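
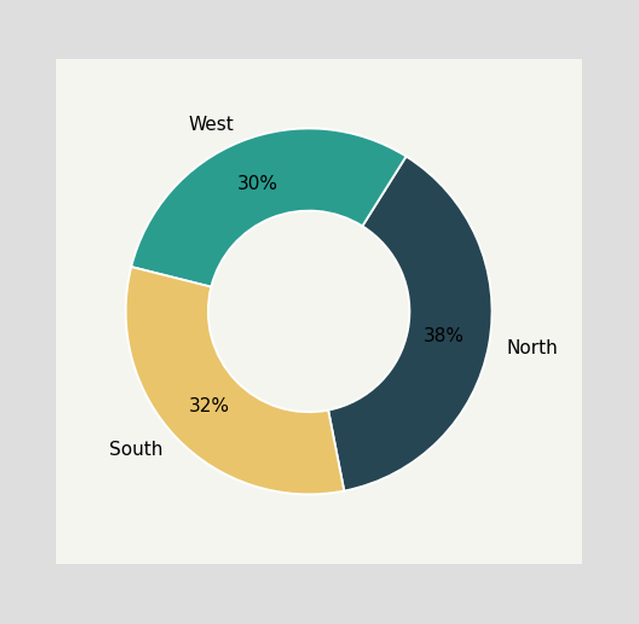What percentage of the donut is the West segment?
The West segment takes up 30% of the ring.

30%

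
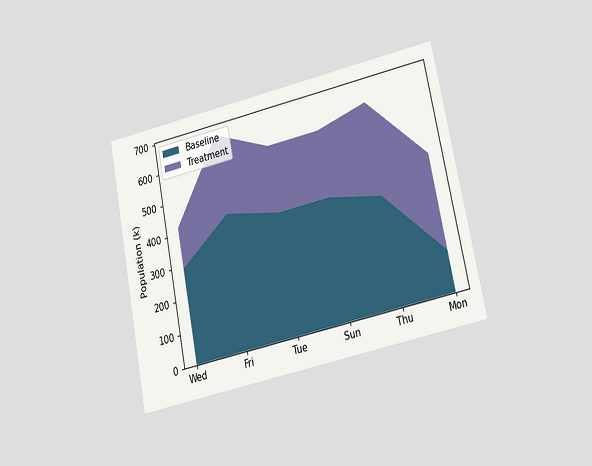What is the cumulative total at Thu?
The chart is tilted about 12° counter-clockwise and viewed at a slight angle. The stacked total at Thu reaches 630k.

630k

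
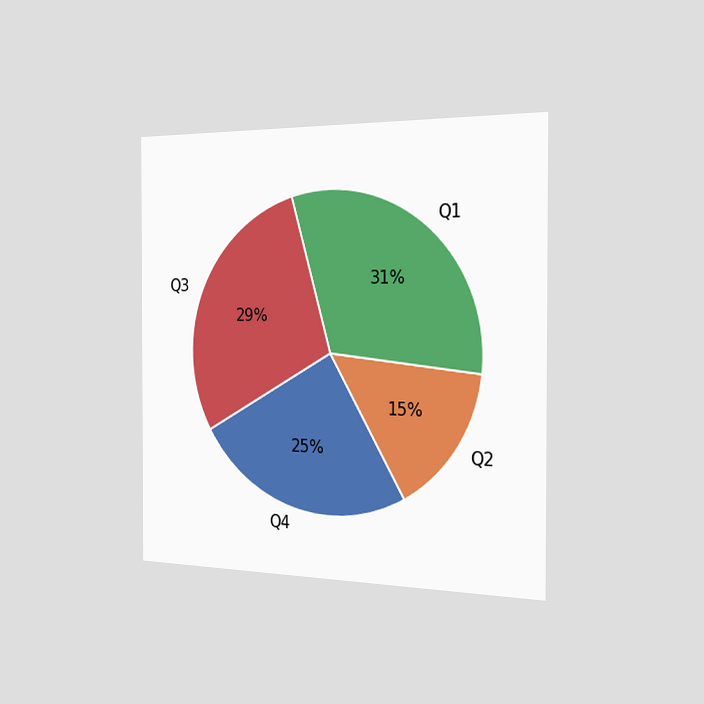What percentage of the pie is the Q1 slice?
31%

The chart is viewed slightly from the right. The Q1 slice takes up 31% of the pie.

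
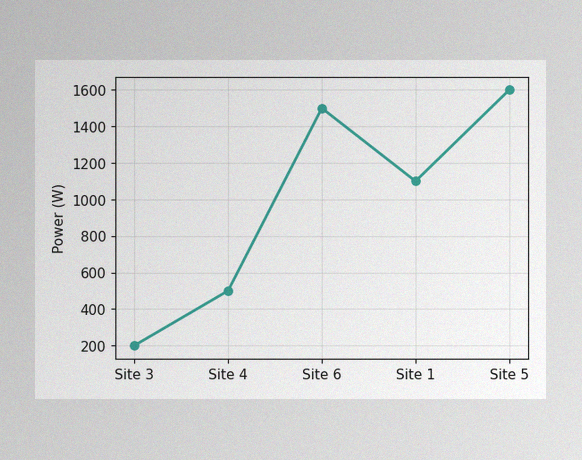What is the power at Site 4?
500W

The image has some photo noise and uneven lighting. At Site 4, the line is at 500W.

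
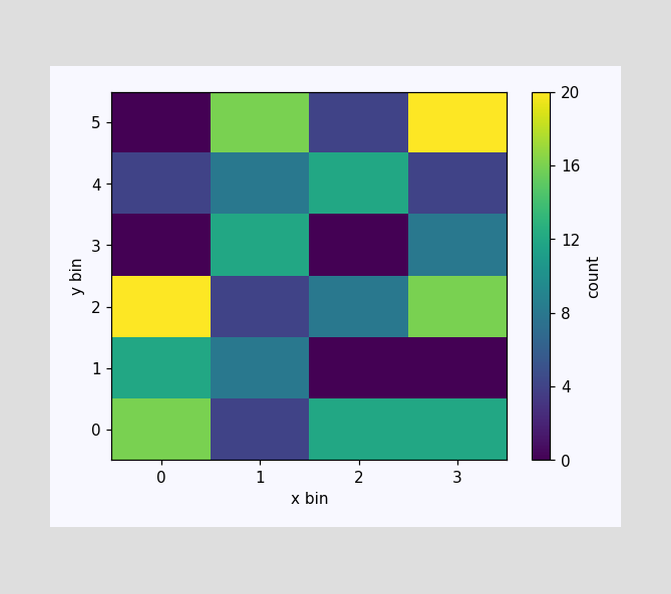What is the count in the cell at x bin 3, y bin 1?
0

Matching the cell (3, 1) against the colorbar gives 0.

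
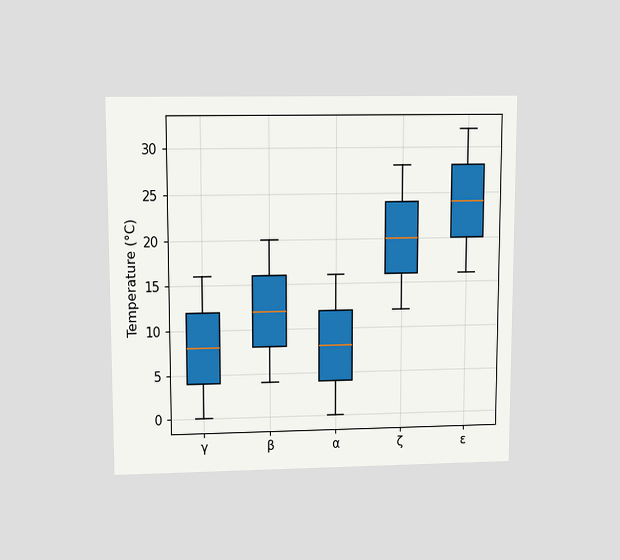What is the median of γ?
The chart is viewed slightly from above. The median line in the γ box sits at 8°C.

8°C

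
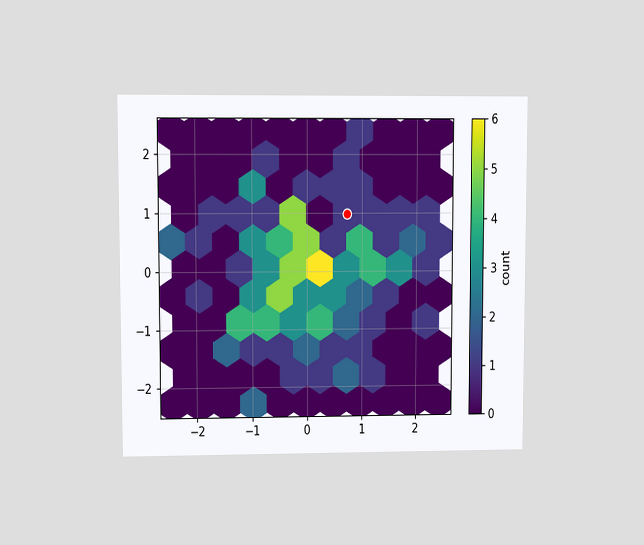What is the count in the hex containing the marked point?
1

The chart is viewed at a slight angle. The marked hex reads 1 on the colorbar.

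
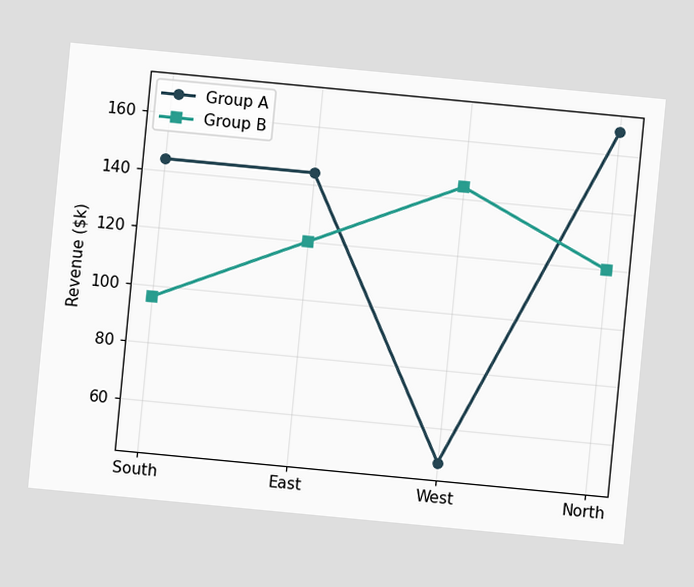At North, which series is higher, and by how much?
The chart is tilted about 5° clockwise. At North, Group A sits above the other line by $48k.

Group A, by $48k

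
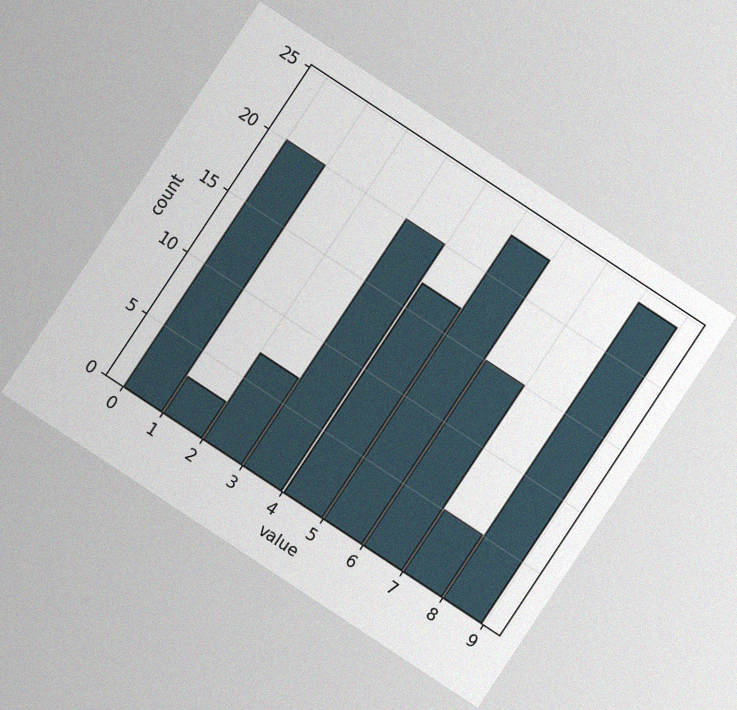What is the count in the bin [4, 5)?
The chart is tilted about 33° clockwise, with some photo noise. The [4, 5) bin has height 17.

17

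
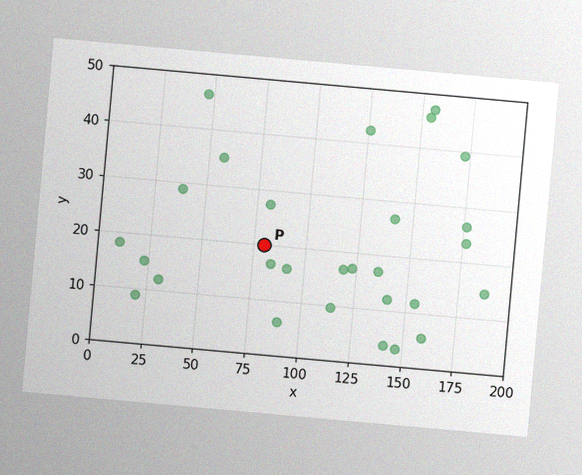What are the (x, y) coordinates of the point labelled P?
The chart is tilted about 5° clockwise, with some photo noise. Following the gridlines from P to each axis, P sits at (80, 20).

(80, 20)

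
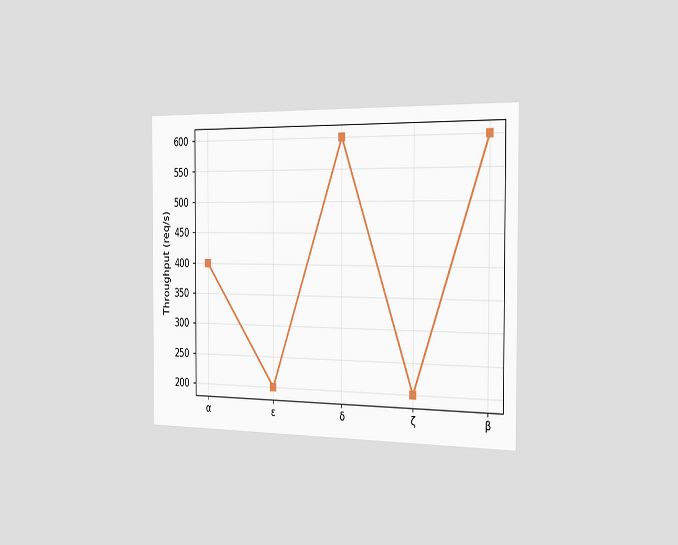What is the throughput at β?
The chart is viewed slightly from the right. At β, the line is at 600req/s.

600req/s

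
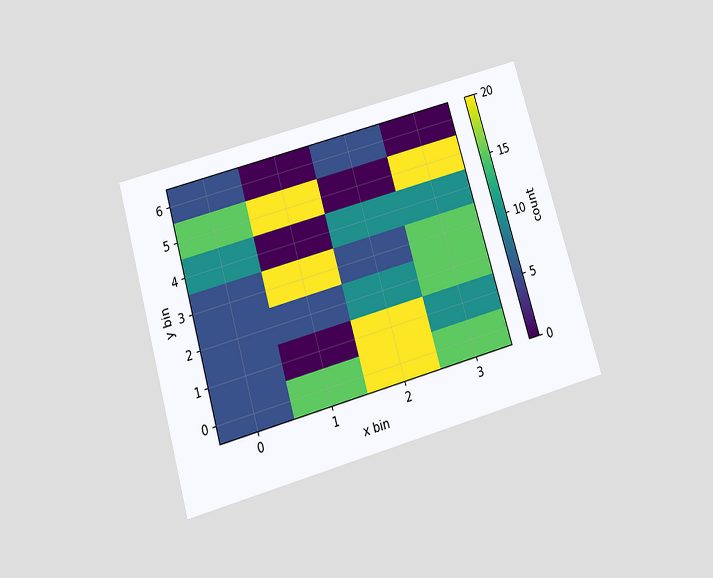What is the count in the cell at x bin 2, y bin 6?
5

The chart is tilted about 16° counter-clockwise and viewed slightly from below. Matching the cell (2, 6) against the colorbar gives 5.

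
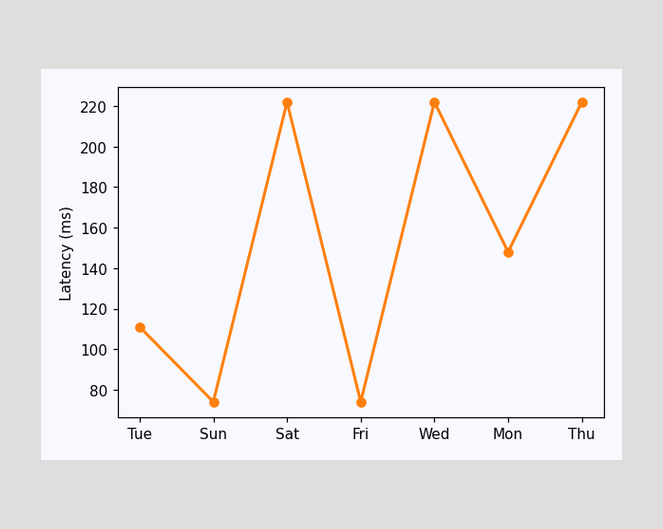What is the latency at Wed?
222ms

At Wed, the line is at 222ms.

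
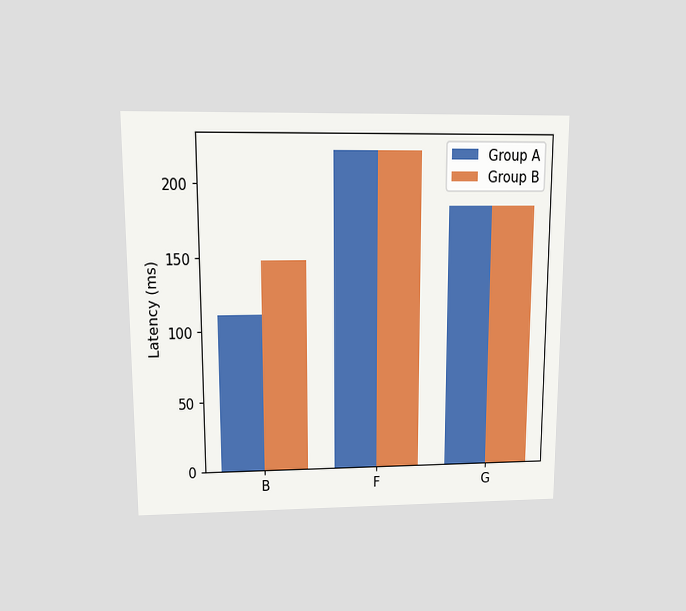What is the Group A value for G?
185ms

The chart is viewed at a slight angle. The Group A bar at G reaches 185ms on the y-axis.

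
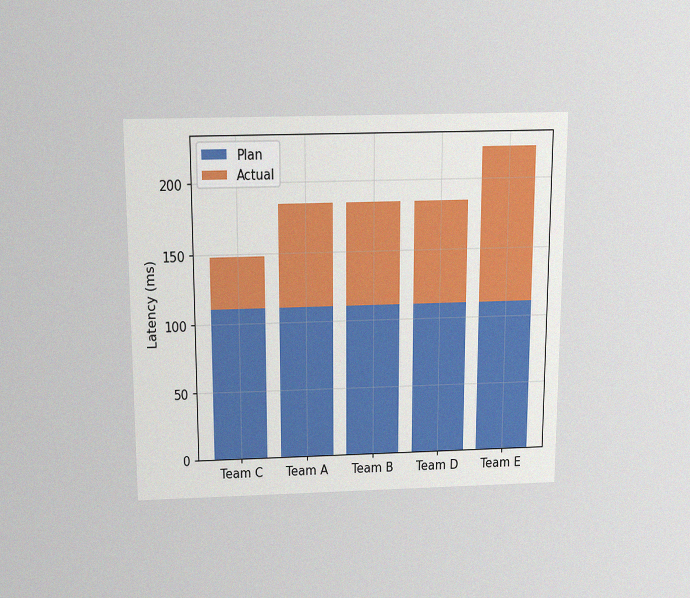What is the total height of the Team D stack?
185ms

The chart is viewed slightly from above, with some photo noise. The Team D stack's top reaches 185ms on the y-axis.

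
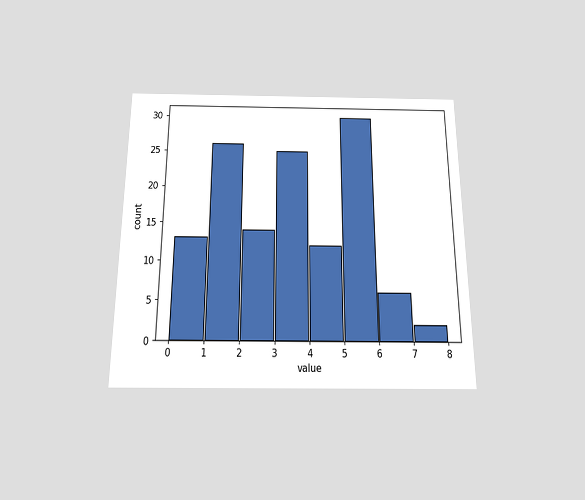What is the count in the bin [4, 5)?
The chart is viewed slightly from below. The [4, 5) bin has height 12.

12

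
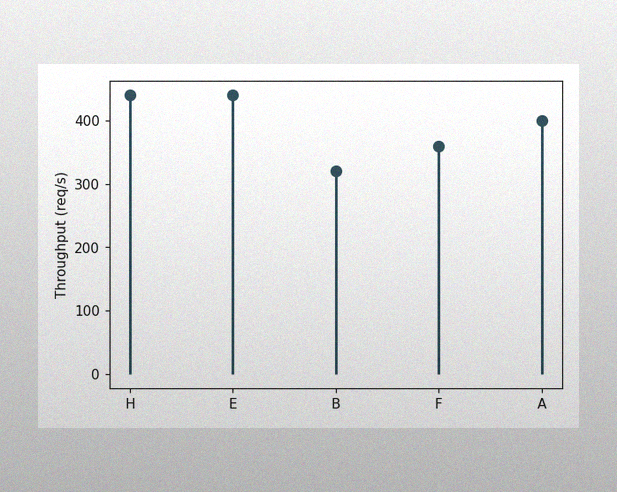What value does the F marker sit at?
The image has some photo noise and uneven lighting. The F marker sits at 360req/s.

360req/s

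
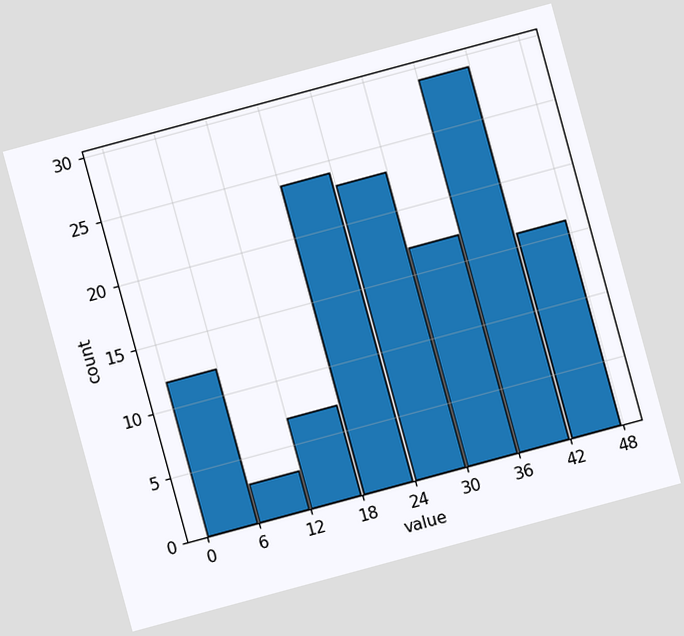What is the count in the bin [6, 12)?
The chart is tilted about 15° counter-clockwise. The [6, 12) bin has height 3.

3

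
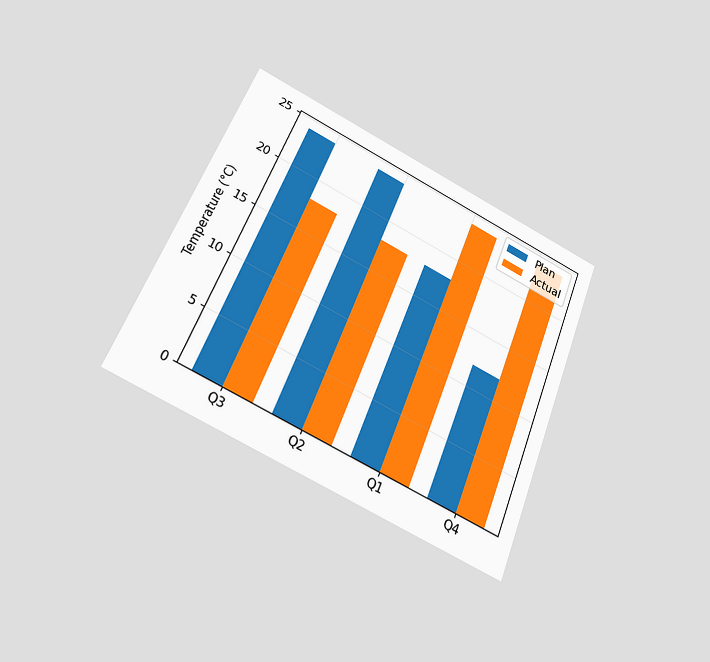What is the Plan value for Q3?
The chart is tilted about 22° clockwise and viewed slightly from below. The Plan bar at Q3 reaches 24°C on the y-axis.

24°C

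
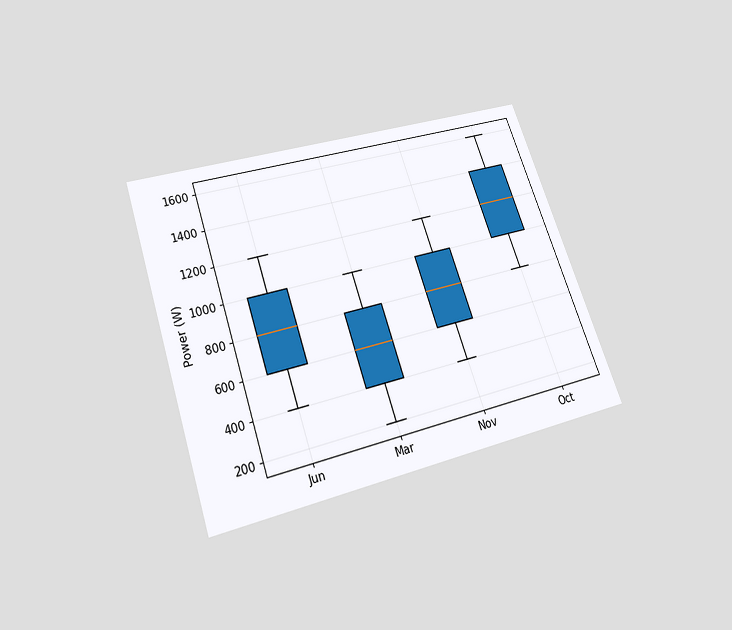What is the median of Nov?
800W

The chart is tilted about 19° counter-clockwise and viewed slightly from below. The median line in the Nov box sits at 800W.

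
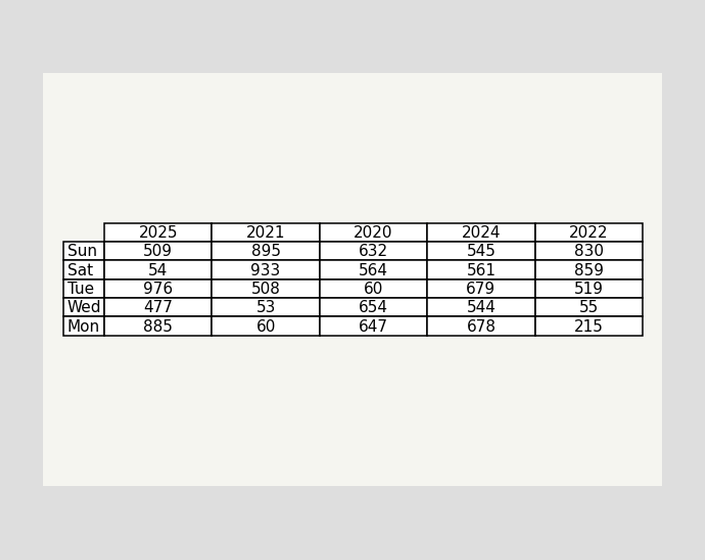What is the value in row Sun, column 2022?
830

The (Sun, 2022) cell reads 830.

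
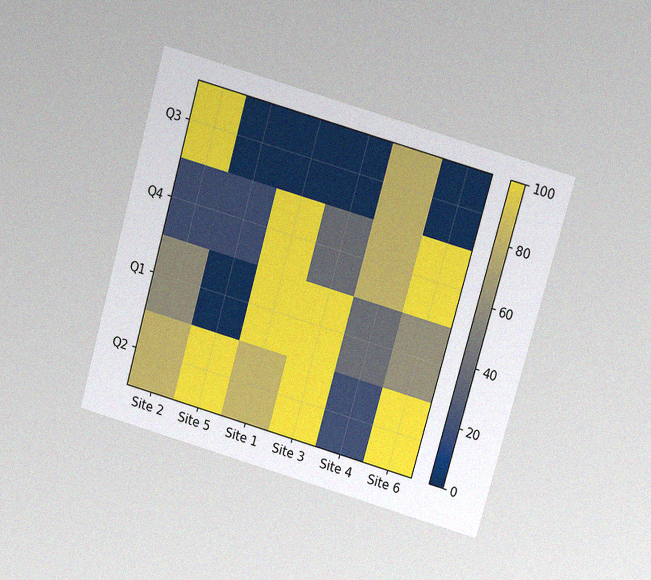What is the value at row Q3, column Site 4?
The chart is tilted about 16° clockwise and viewed slightly from above, with some photo noise. Matching cell (Q3, Site 4) against the colorbar gives 80.

80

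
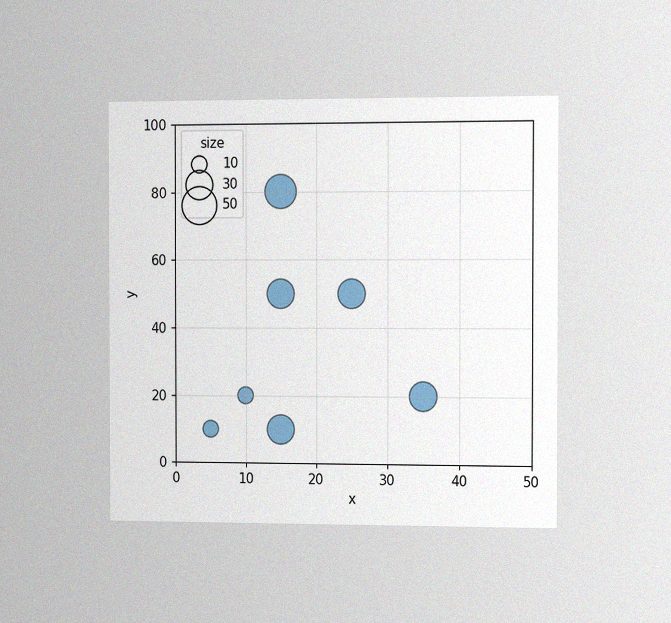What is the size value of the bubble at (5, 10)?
The chart is viewed slightly from the right, with some photo noise. Matching the bubble at (5, 10) against the size legend gives 10.

10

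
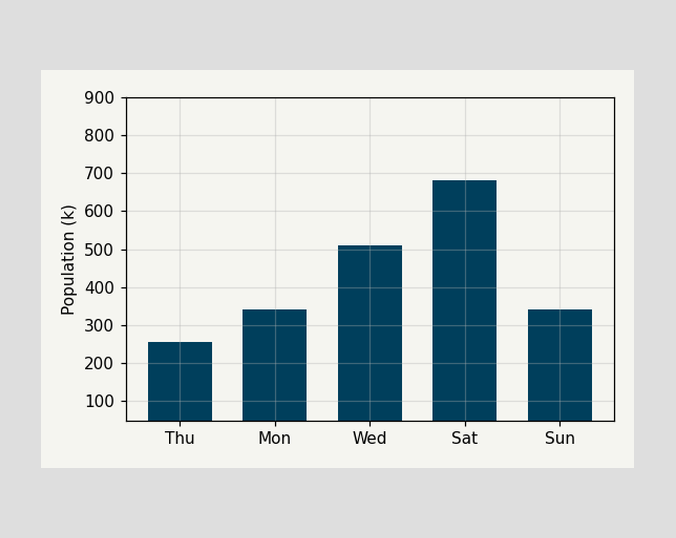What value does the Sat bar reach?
680k

Reading along the chart's y-axis, the Sat bar reaches 680k.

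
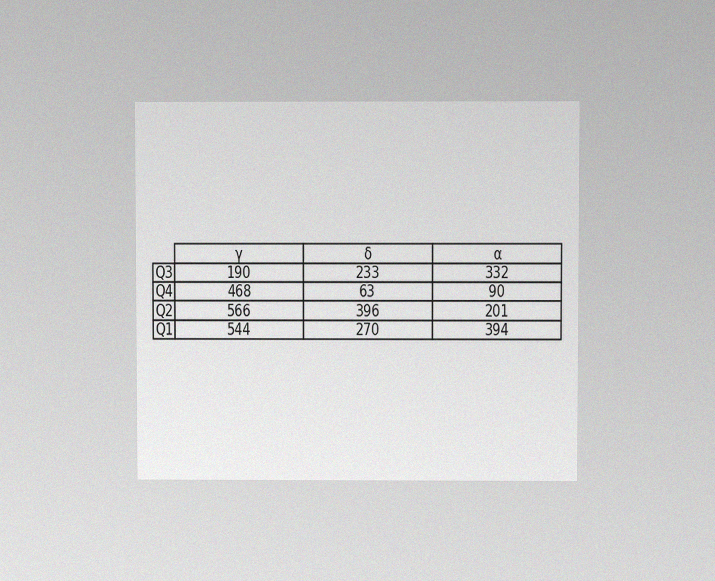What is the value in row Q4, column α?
The chart is viewed at a slight angle, with some photo noise. The (Q4, α) cell reads 90.

90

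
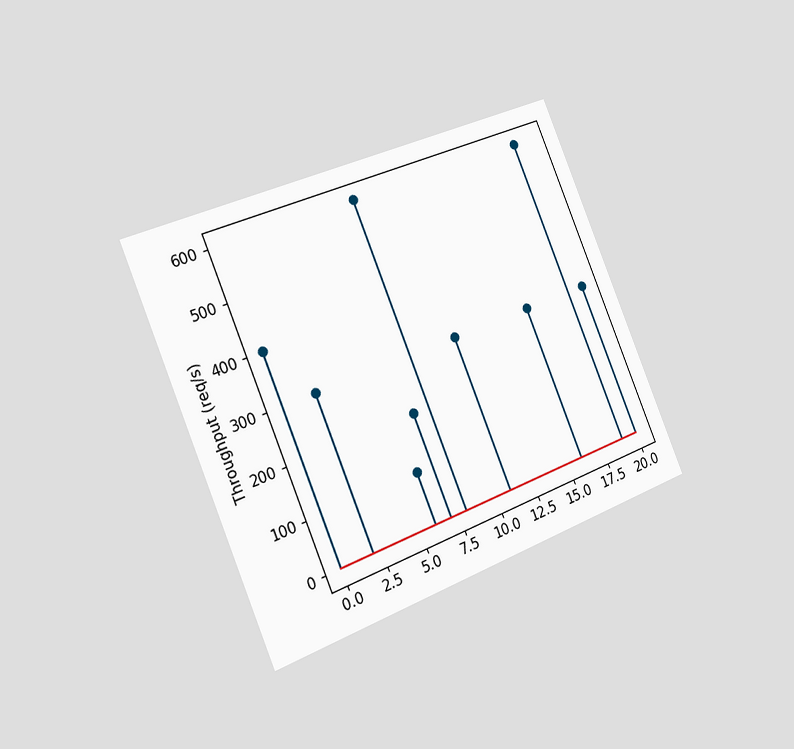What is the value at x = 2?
The chart is tilted about 22° counter-clockwise and viewed slightly from the left. The stem at x=2 reaches 300req/s.

300req/s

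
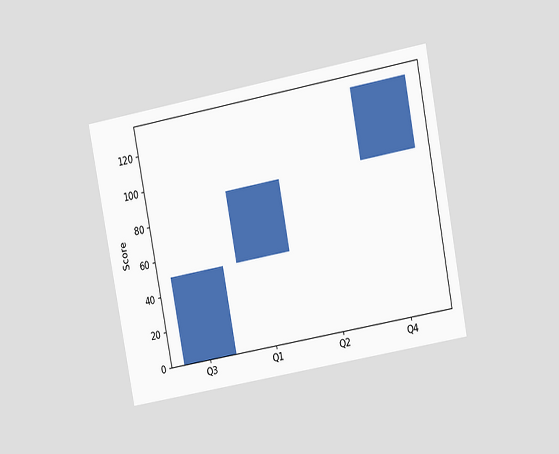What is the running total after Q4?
130

The chart is tilted about 11° counter-clockwise and viewed at a slight angle. After Q4 the running total reaches 130.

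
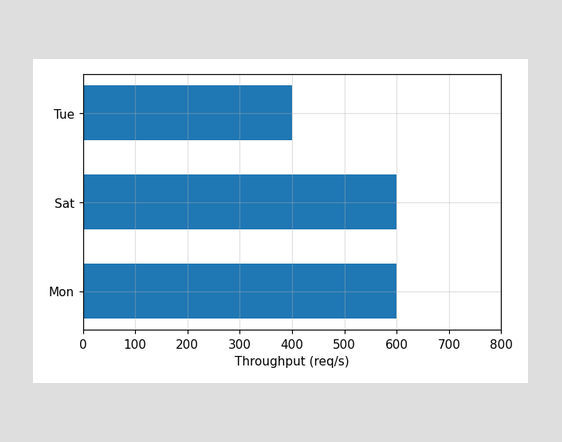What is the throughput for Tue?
Reading along the chart's x-axis, the Tue bar reaches 400req/s.

400req/s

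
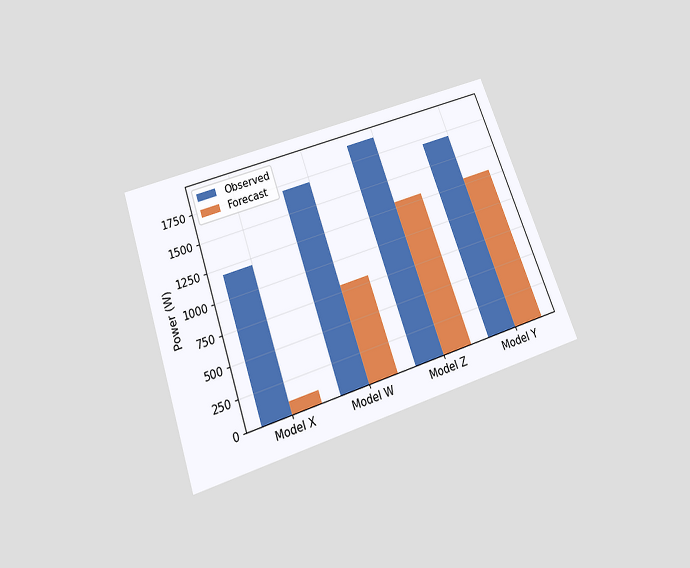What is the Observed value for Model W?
1700W

The chart is tilted about 19° counter-clockwise and viewed slightly from below. The Observed bar at Model W reaches 1700W on the y-axis.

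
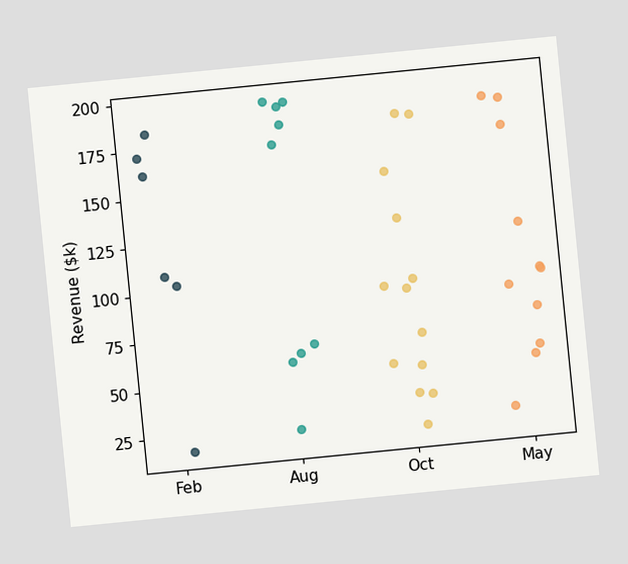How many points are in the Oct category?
13

The chart is tilted about 6° counter-clockwise. Counting the markers in the Oct column gives 13.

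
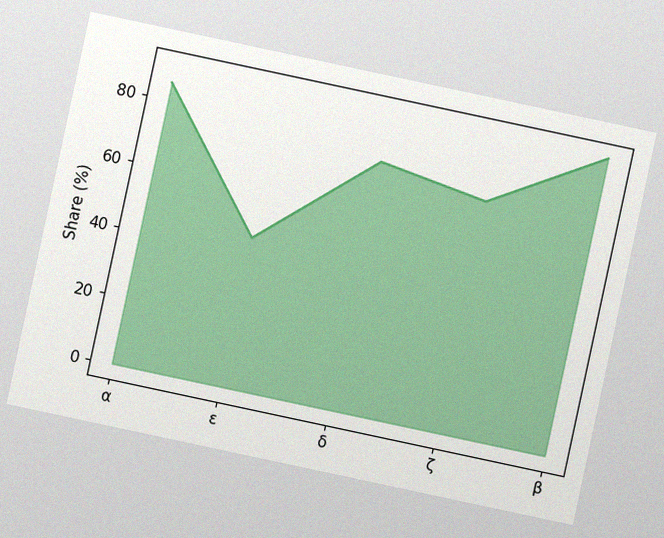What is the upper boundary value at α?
85%

The chart is tilted about 12° clockwise, with some photo noise. At α the upper boundary is at 85%.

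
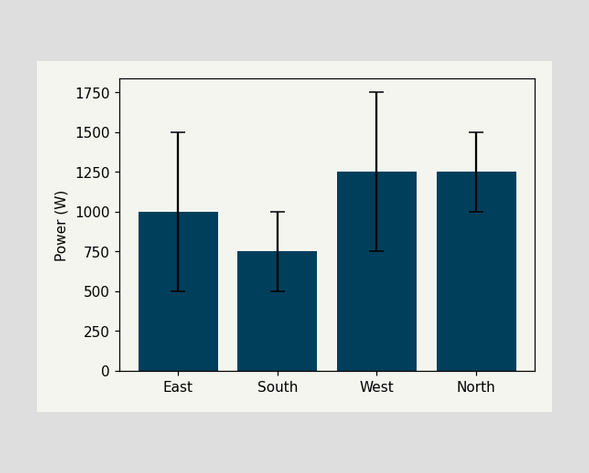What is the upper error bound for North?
1500W

The North bar's upper whisker reaches 1500W.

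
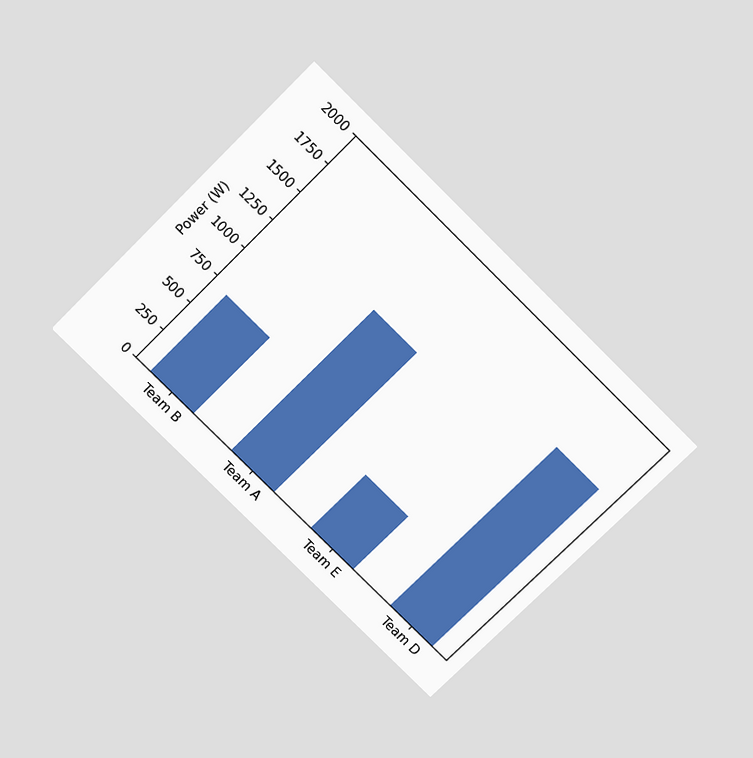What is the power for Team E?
The chart is tilted about 45° clockwise and viewed slightly from above. Reading along the chart's y-axis, the Team E bar reaches 500W.

500W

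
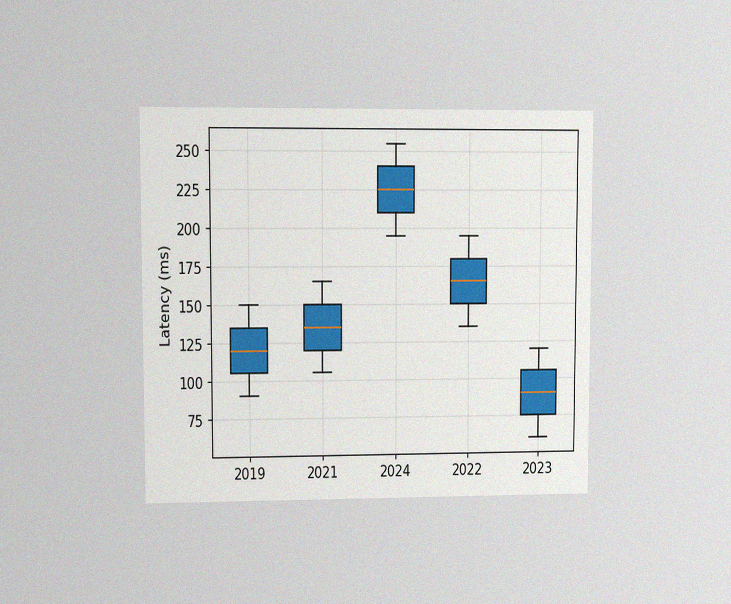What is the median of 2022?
The chart is viewed at a slight angle, with some photo noise. The median line in the 2022 box sits at 165ms.

165ms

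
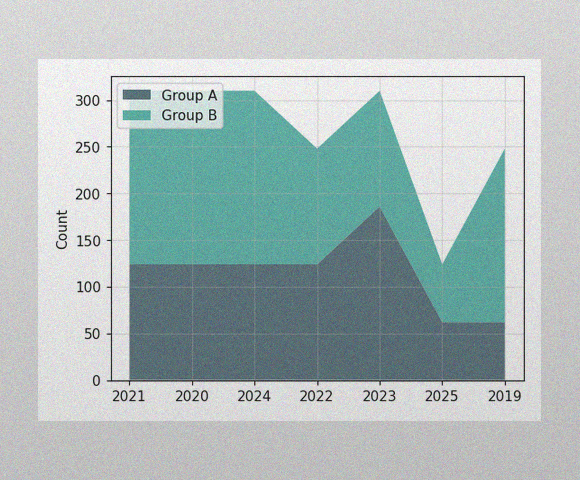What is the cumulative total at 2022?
248

The image has some photo noise and uneven lighting. The stacked total at 2022 reaches 248.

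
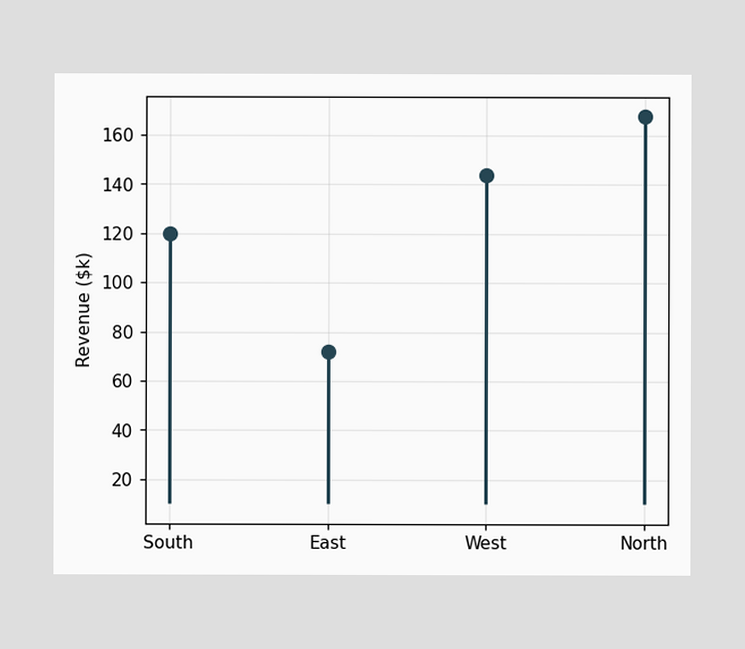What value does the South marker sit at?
$120k

The South marker sits at $120k.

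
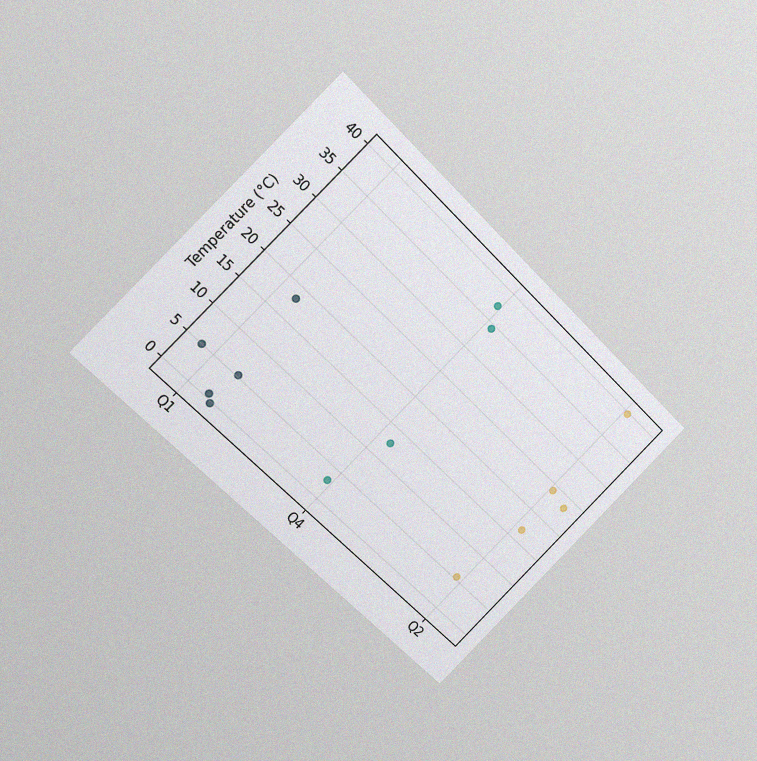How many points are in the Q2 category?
5

The chart is tilted about 45° clockwise and viewed at a slight angle, with some photo noise. Counting the markers in the Q2 column gives 5.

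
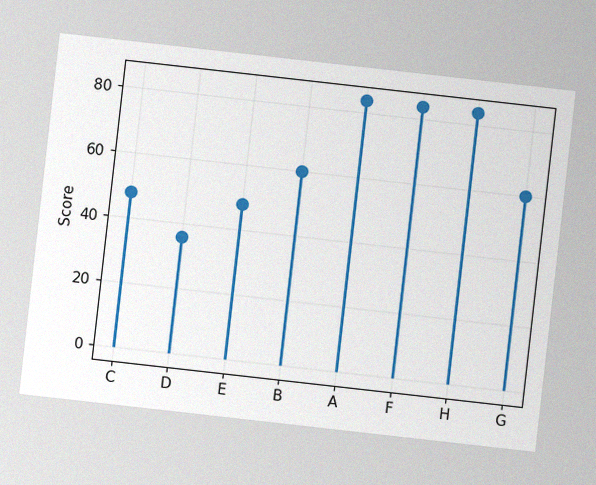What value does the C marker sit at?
The chart is tilted about 6° clockwise, with some photo noise. The C marker sits at 48.

48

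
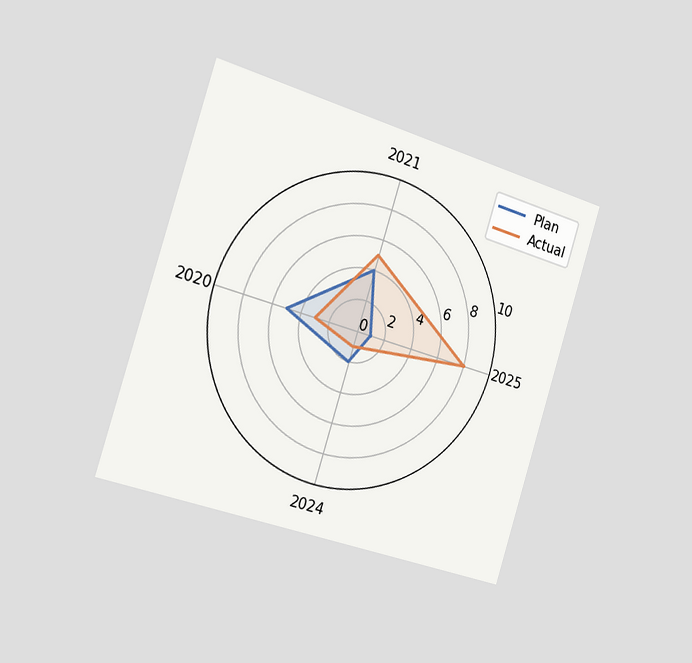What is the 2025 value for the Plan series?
1

The chart is tilted about 17° clockwise and viewed slightly from the left. On the 2025 axis, Plan reaches 1.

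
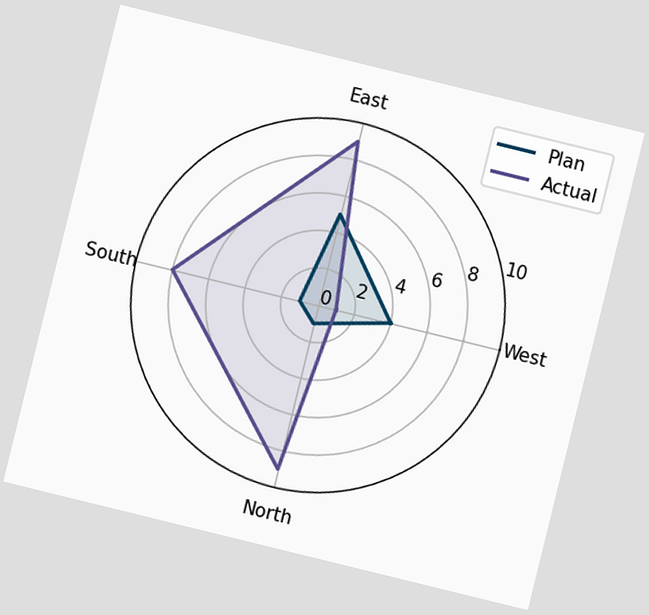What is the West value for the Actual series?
The chart is tilted about 14° clockwise. On the West axis, Actual reaches 1.

1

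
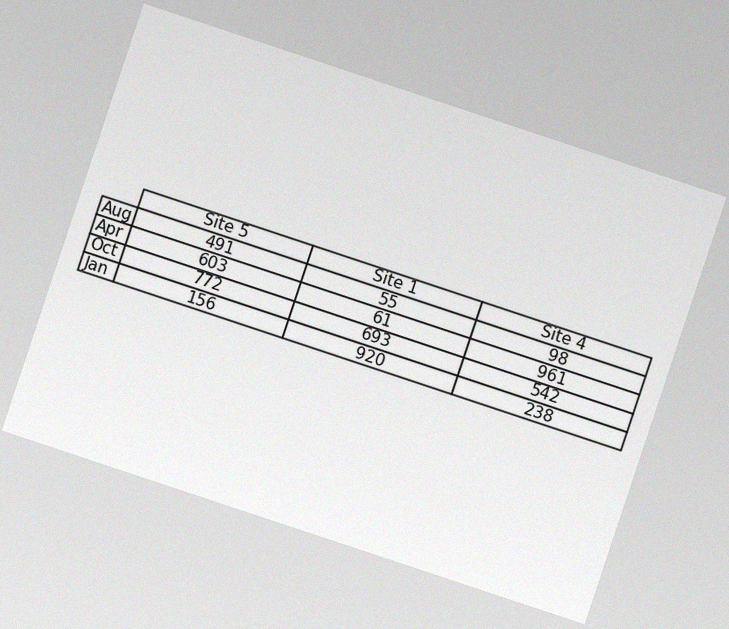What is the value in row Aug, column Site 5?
491

The chart is tilted about 18° clockwise, with some photo noise. The (Aug, Site 5) cell reads 491.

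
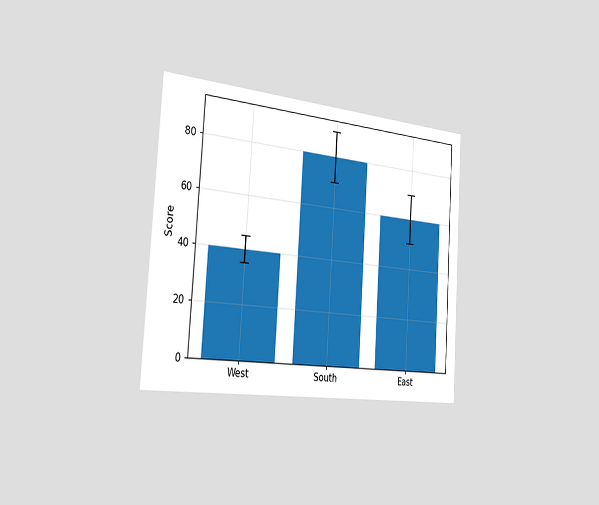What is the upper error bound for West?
45

The chart is tilted about 4° clockwise and viewed slightly from the left. The West bar's upper whisker reaches 45.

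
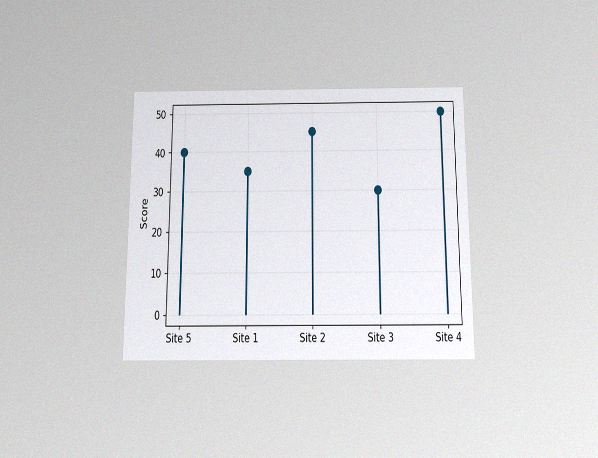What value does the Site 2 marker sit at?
45

The chart is viewed slightly from below, with some photo noise. The Site 2 marker sits at 45.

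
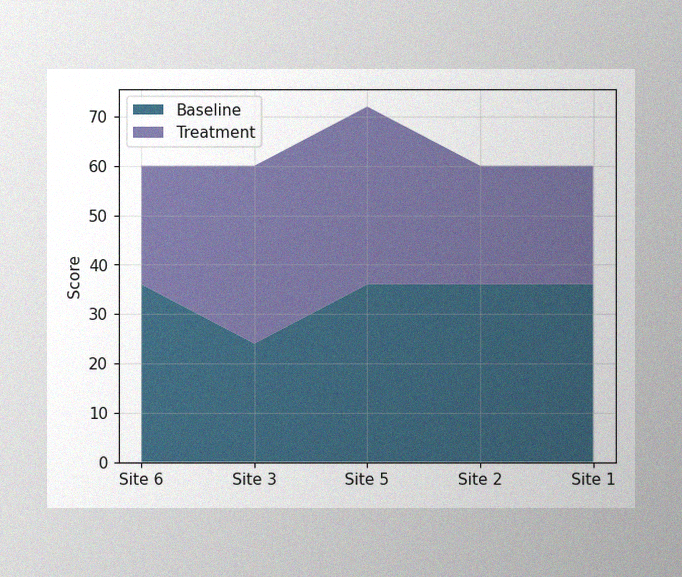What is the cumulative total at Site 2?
60

The image has some photo noise and uneven lighting. The stacked total at Site 2 reaches 60.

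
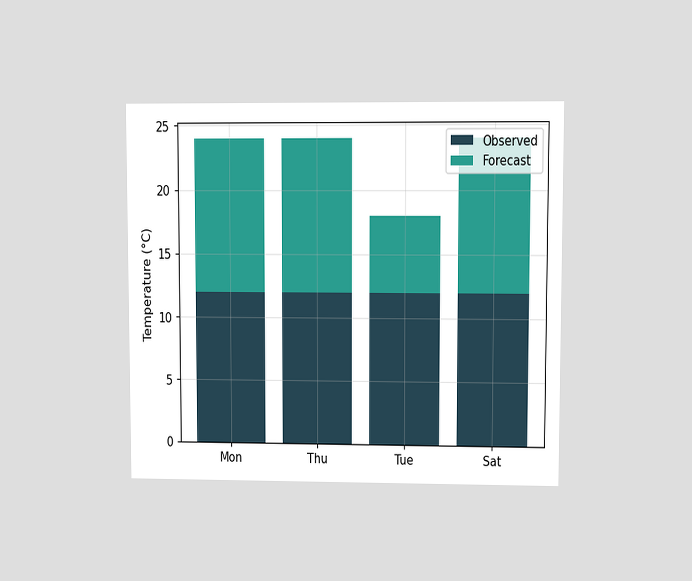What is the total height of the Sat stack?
The chart is viewed at a slight angle. The Sat stack's top reaches 24°C on the y-axis.

24°C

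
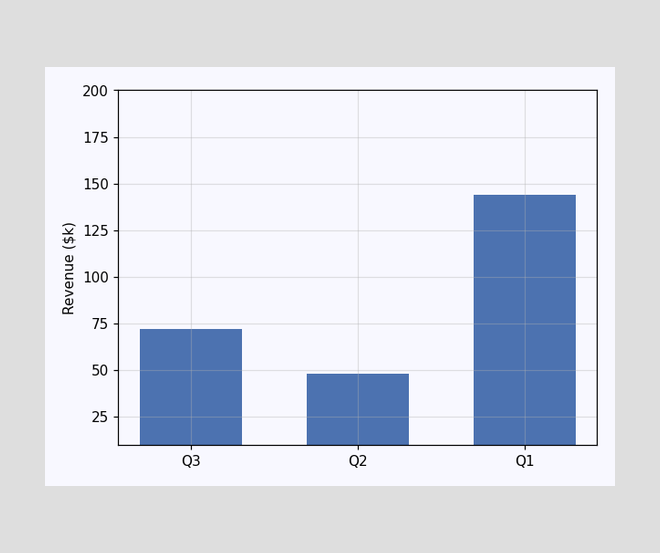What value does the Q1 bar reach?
$144k

Reading along the chart's y-axis, the Q1 bar reaches $144k.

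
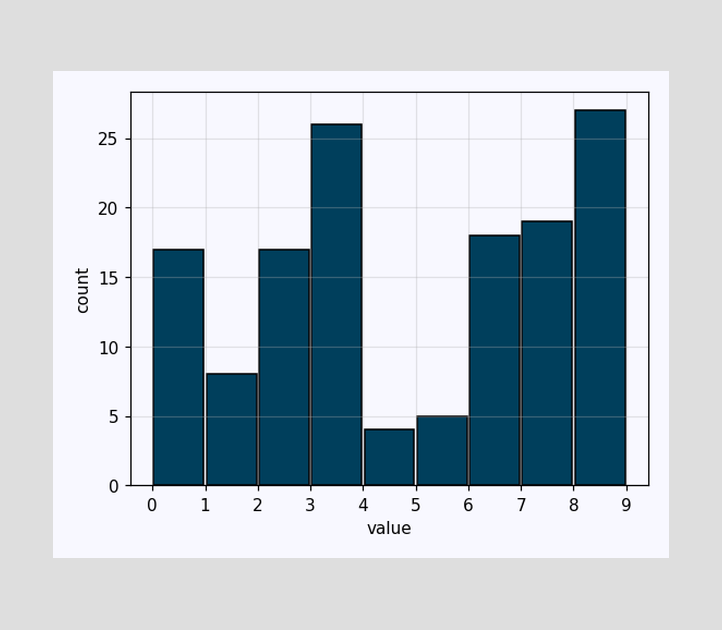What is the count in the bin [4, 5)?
The [4, 5) bin has height 4.

4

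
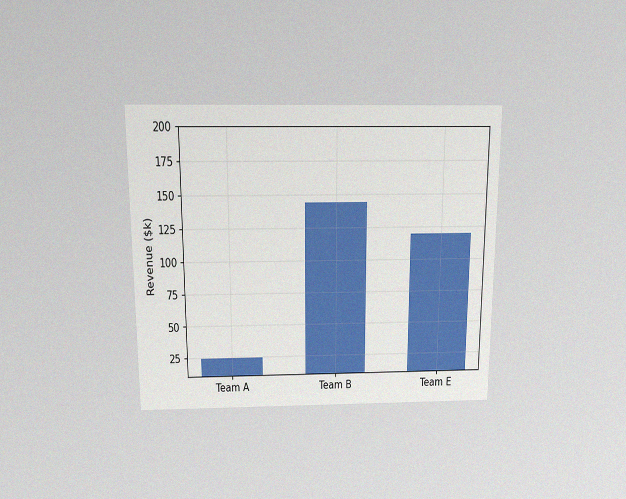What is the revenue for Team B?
$144k

The chart is viewed slightly from above, with some photo noise. Reading along the chart's y-axis, the Team B bar reaches $144k.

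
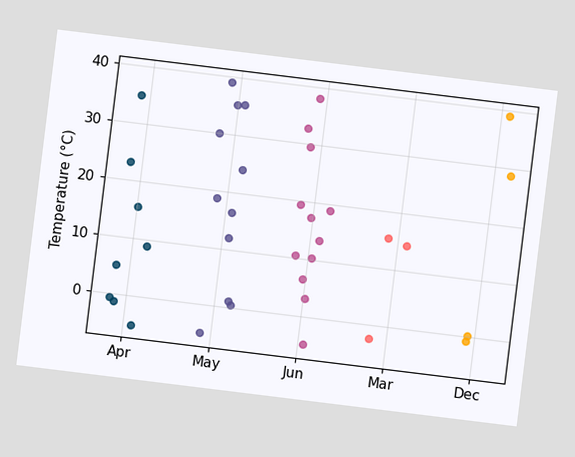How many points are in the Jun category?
The chart is tilted about 7° clockwise. Counting the markers in the Jun column gives 12.

12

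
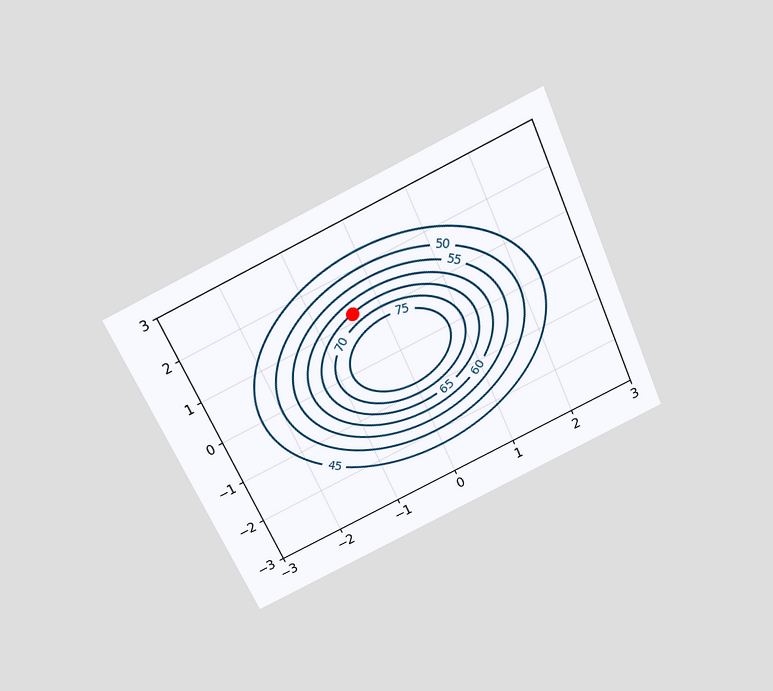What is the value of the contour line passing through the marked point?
The chart is tilted about 24° counter-clockwise and viewed slightly from above. The marked point sits on the contour labelled 65.

65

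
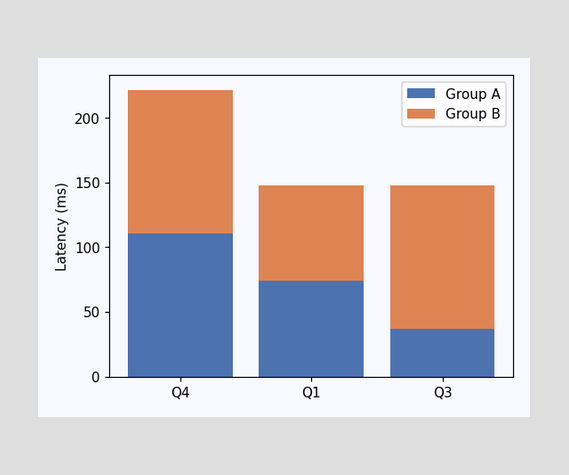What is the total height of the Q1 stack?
The Q1 stack's top reaches 148ms on the y-axis.

148ms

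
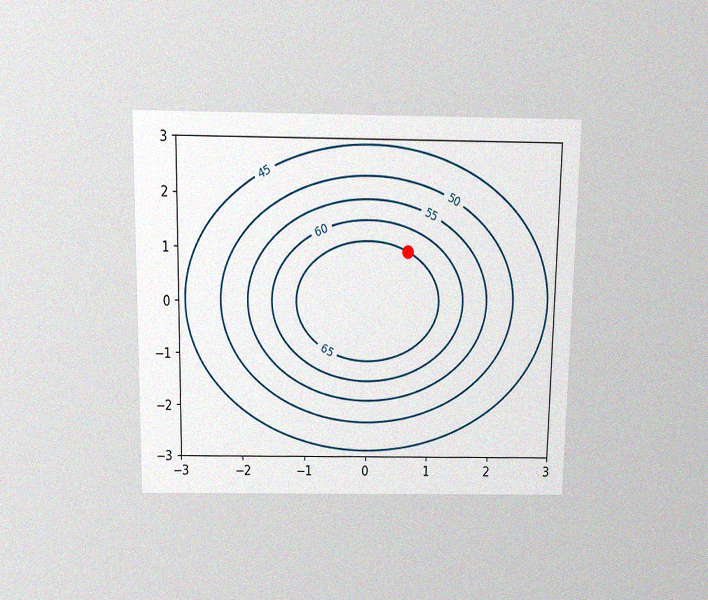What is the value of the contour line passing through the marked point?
65

The chart is viewed slightly from above, with some photo noise. The marked point sits on the contour labelled 65.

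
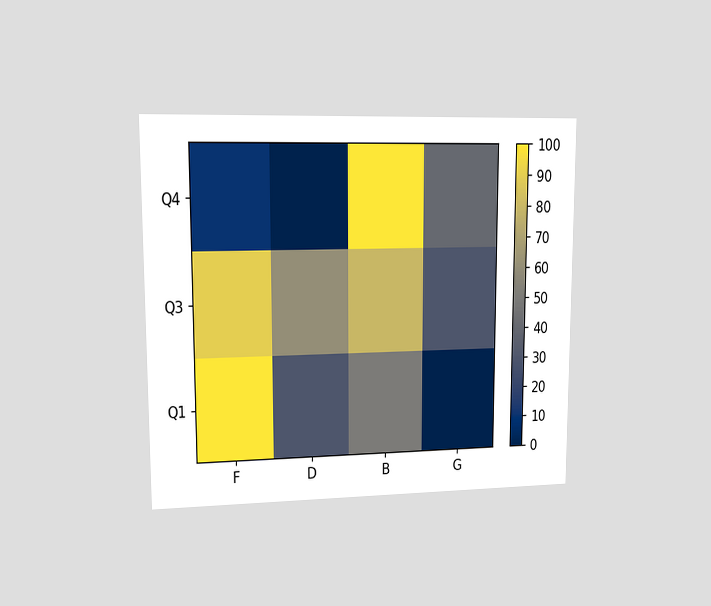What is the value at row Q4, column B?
The chart is viewed at a slight angle. Matching cell (Q4, B) against the colorbar gives 100.

100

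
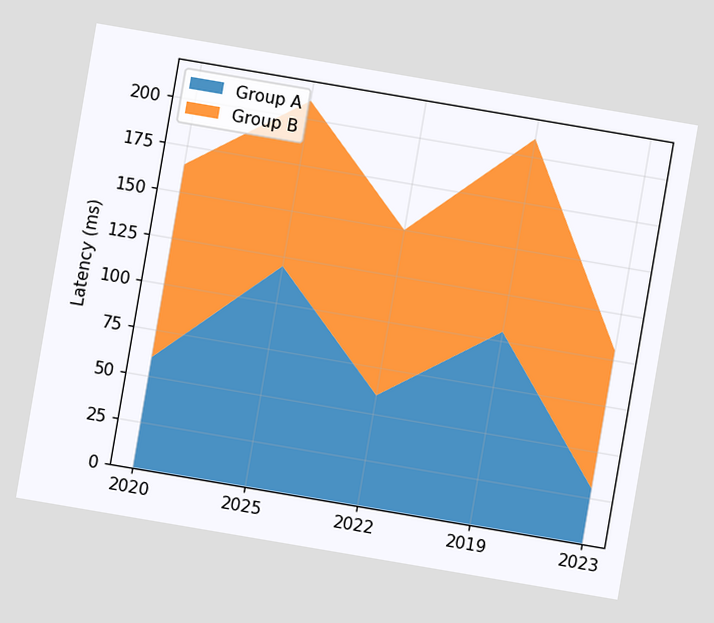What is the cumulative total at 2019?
The chart is tilted about 10° clockwise. The stacked total at 2019 reaches 210ms.

210ms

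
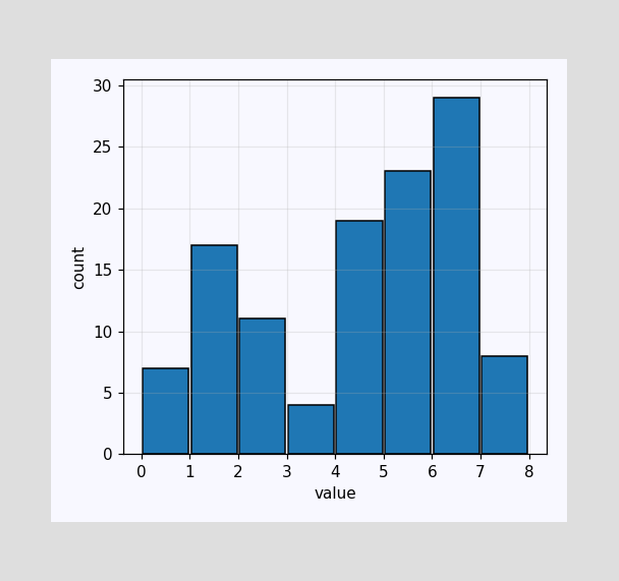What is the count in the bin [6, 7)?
29

The [6, 7) bin has height 29.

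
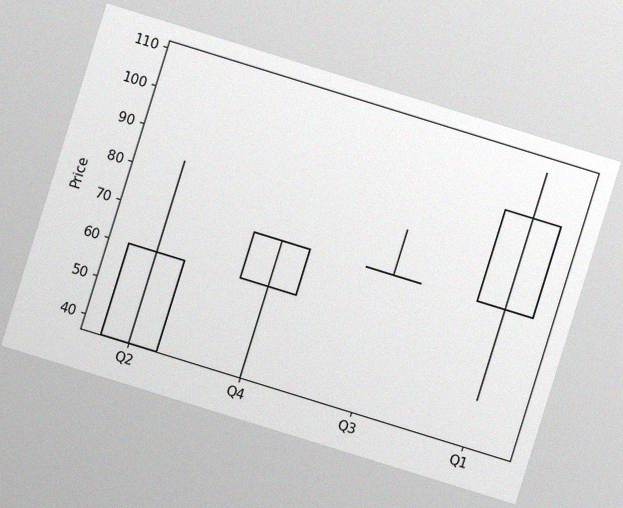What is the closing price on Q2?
The chart is tilted about 17° clockwise, with some photo noise. The Q2 candle closes at 60.

60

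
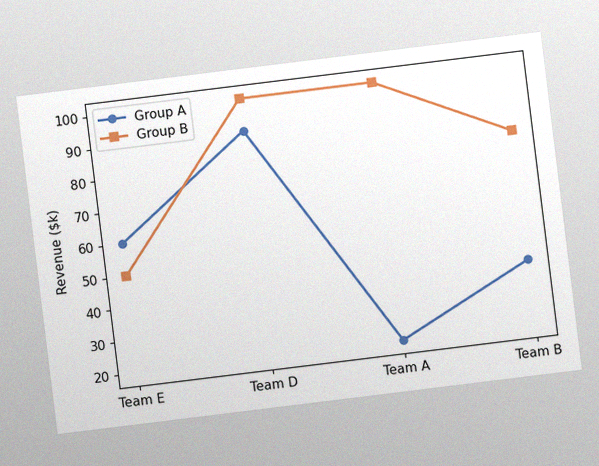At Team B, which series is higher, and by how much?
The chart is tilted about 7° counter-clockwise, with some photo noise. At Team B, Group B sits above the other line by $40k.

Group B, by $40k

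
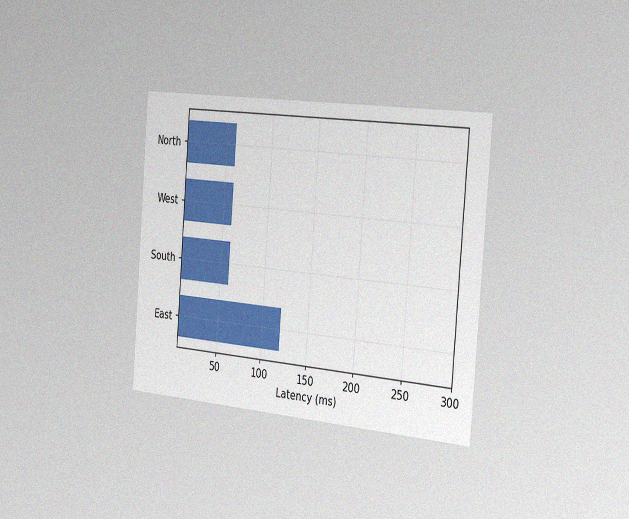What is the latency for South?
60ms

The chart is tilted about 4° clockwise and viewed slightly from the right, with some photo noise. Reading along the chart's x-axis, the South bar reaches 60ms.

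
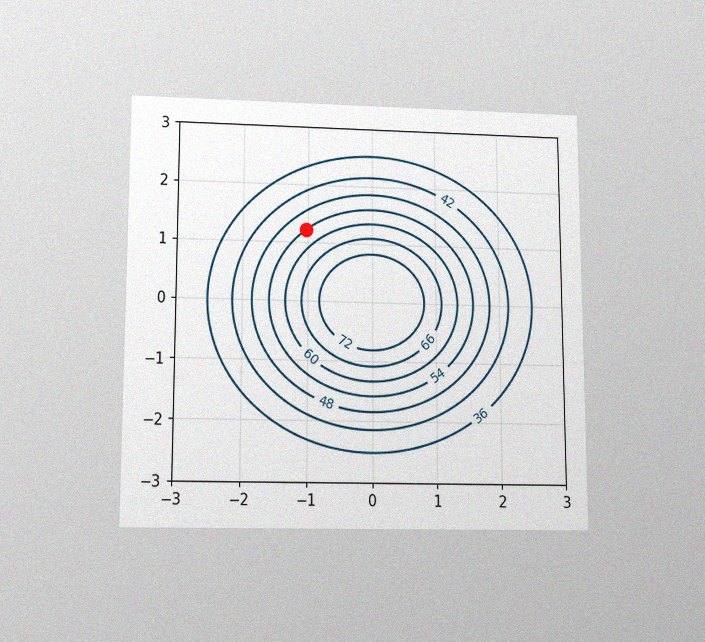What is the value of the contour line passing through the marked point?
The chart is viewed slightly from below, with some photo noise. The marked point sits on the contour labelled 54.

54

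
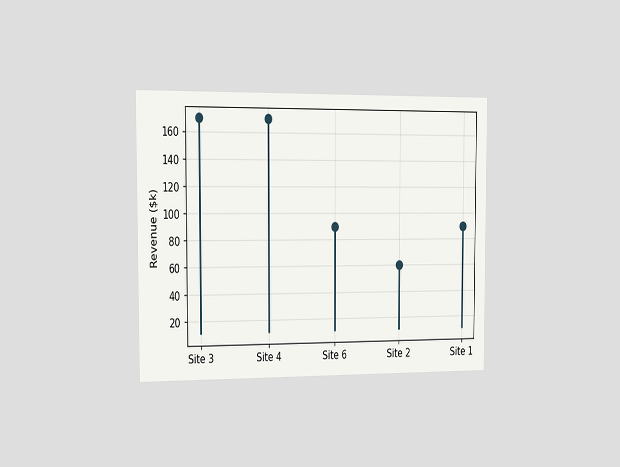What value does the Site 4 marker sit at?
$170k

The chart is viewed slightly from the left. The Site 4 marker sits at $170k.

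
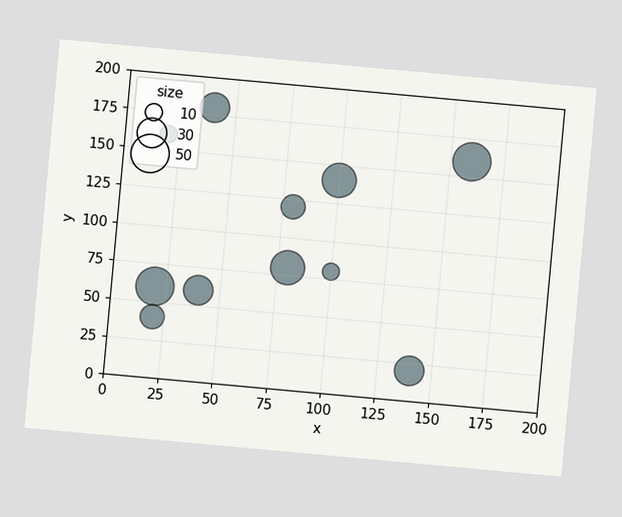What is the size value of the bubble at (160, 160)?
The chart is tilted about 5° clockwise. Matching the bubble at (160, 160) against the size legend gives 50.

50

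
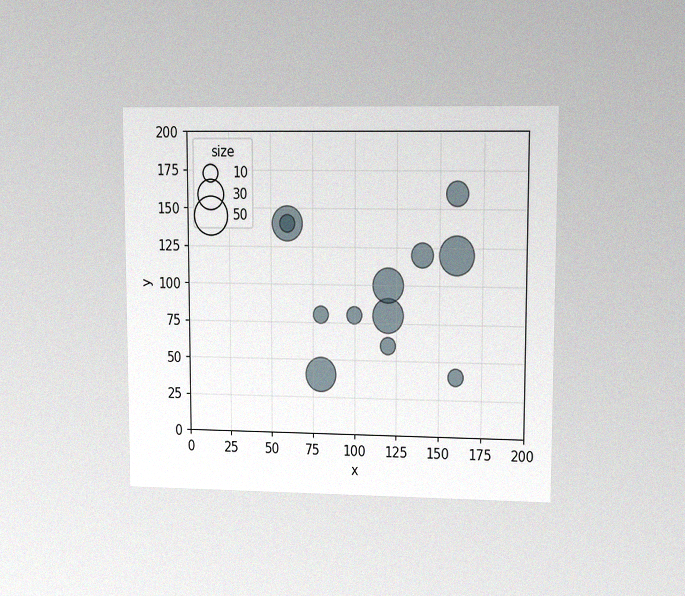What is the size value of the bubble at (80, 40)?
The chart is viewed at a slight angle, with some photo noise. Matching the bubble at (80, 40) against the size legend gives 40.

40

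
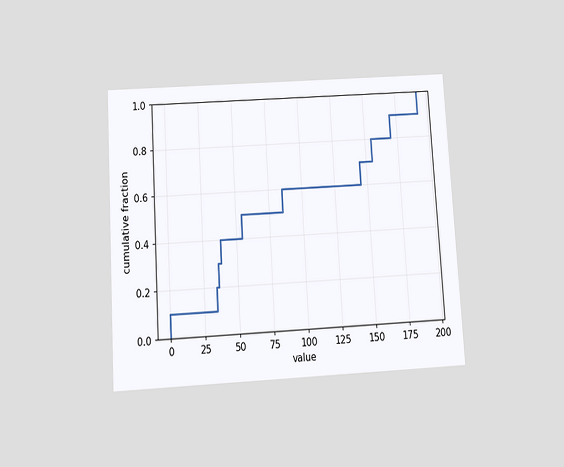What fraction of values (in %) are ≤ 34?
The chart is tilted about 3° counter-clockwise and viewed slightly from below. At x=34 the ECDF step is at 20%.

20%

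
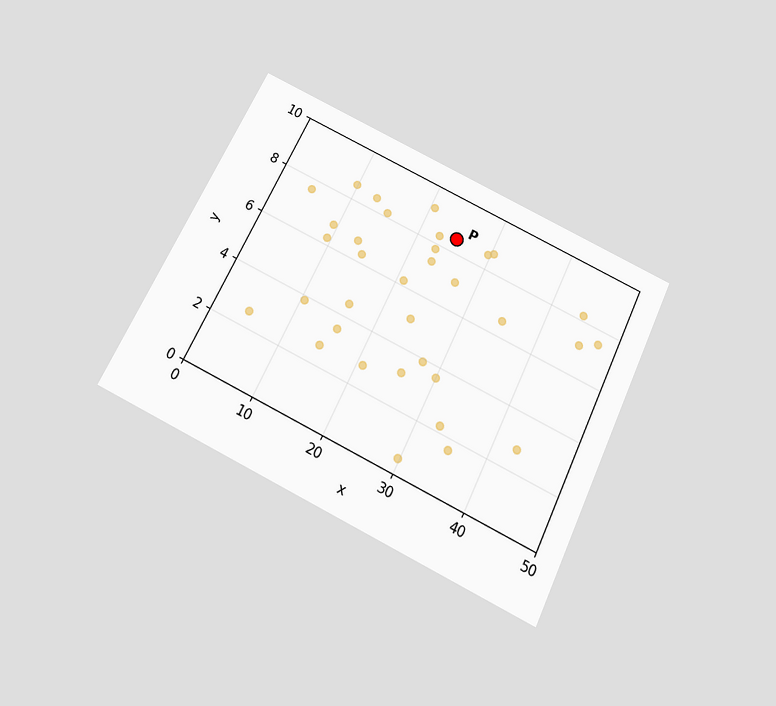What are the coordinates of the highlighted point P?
(25, 8.5)

The chart is tilted about 26° clockwise and viewed slightly from below. Following the gridlines from P to each axis, P sits at (25, 8.5).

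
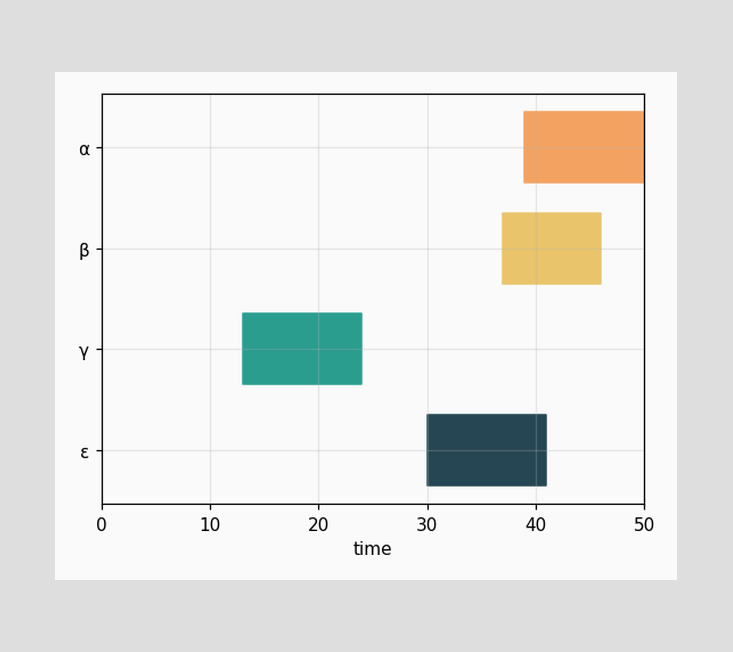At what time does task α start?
39

The α bar begins at t=39.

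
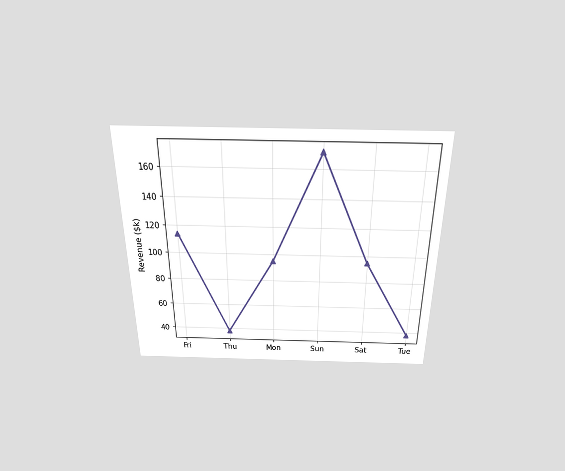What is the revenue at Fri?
$114k

The chart is viewed slightly from above. At Fri, the line is at $114k.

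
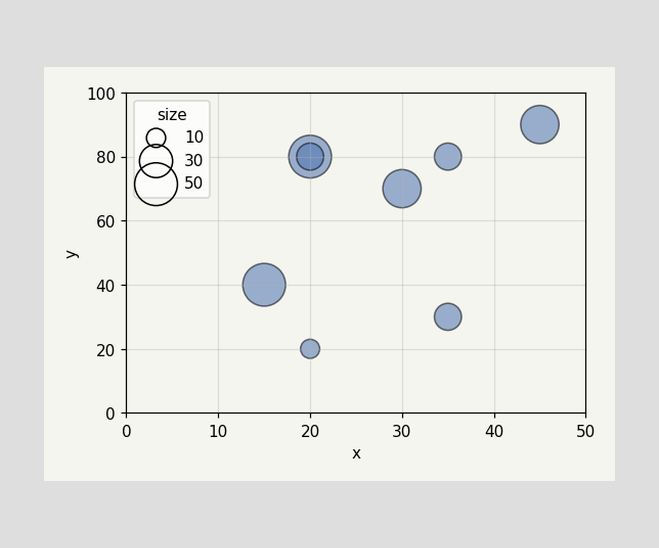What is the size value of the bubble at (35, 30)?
20

Matching the bubble at (35, 30) against the size legend gives 20.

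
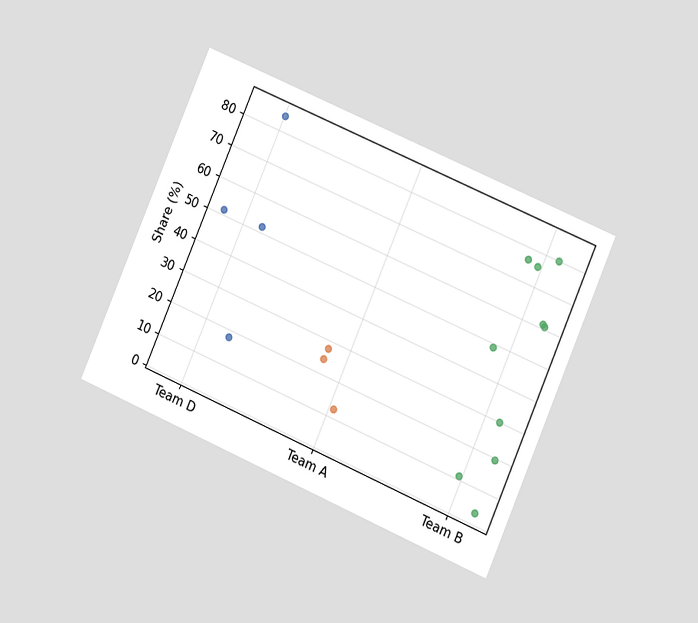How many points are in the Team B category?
10

The chart is tilted about 23° clockwise and viewed at a slight angle. Counting the markers in the Team B column gives 10.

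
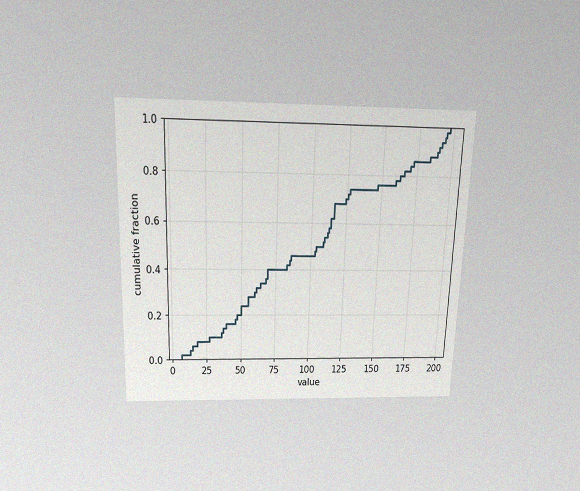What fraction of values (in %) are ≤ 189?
The chart is viewed slightly from above, with some photo noise. At x=189 the ECDF step is at 90%.

90%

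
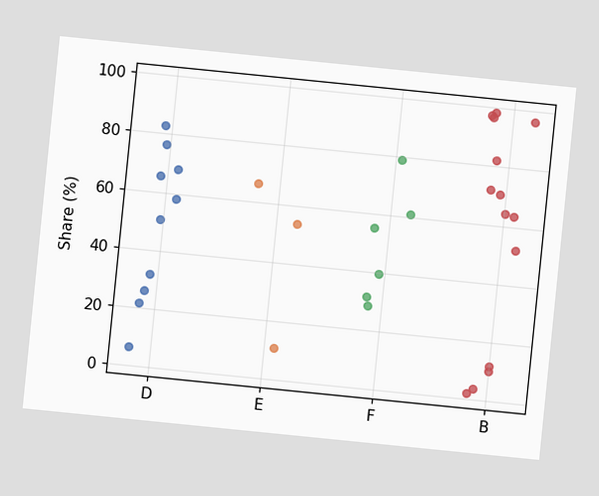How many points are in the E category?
3

The chart is tilted about 6° clockwise. Counting the markers in the E column gives 3.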